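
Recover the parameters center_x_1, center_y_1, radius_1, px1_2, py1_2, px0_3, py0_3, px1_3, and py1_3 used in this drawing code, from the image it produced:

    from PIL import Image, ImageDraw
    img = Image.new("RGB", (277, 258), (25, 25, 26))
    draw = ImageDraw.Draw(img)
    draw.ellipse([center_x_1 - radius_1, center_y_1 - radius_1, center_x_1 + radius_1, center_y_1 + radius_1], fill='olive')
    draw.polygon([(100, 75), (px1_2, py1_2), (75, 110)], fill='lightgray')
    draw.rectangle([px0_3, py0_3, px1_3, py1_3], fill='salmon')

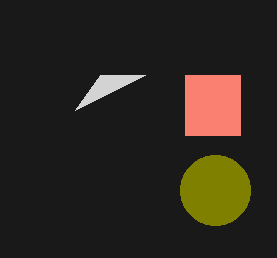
center_x_1 = 215
center_y_1 = 190
radius_1 = 35
px1_2 = 145
py1_2 = 75
px0_3 = 185
py0_3 = 75
px1_3 = 240
py1_3 = 135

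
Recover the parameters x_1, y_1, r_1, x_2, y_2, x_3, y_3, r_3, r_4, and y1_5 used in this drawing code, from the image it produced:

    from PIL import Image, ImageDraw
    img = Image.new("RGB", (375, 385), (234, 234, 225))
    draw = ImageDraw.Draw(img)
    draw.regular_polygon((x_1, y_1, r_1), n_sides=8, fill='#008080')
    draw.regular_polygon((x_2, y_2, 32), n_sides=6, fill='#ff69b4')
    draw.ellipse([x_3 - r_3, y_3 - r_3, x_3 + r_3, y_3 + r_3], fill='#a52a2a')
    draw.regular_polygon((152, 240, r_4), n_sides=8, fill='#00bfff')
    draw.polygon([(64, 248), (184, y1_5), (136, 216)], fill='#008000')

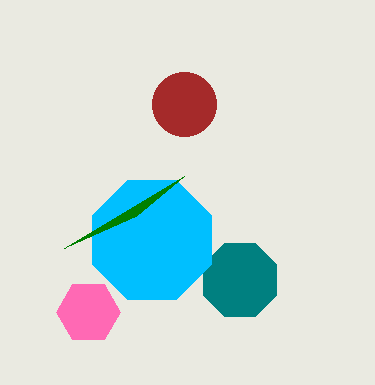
x_1 = 240, y_1 = 280, r_1 = 40, x_2 = 88, y_2 = 312, x_3 = 184, y_3 = 104, r_3 = 32, r_4 = 64, y1_5 = 176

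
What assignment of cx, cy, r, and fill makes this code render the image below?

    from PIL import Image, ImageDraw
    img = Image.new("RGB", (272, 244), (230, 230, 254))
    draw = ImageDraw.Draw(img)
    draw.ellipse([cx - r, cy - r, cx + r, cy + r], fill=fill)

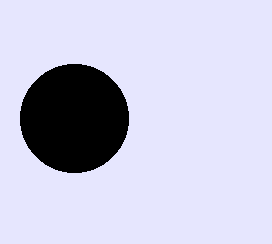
cx = 74; cy = 118; r = 54; fill = 'black'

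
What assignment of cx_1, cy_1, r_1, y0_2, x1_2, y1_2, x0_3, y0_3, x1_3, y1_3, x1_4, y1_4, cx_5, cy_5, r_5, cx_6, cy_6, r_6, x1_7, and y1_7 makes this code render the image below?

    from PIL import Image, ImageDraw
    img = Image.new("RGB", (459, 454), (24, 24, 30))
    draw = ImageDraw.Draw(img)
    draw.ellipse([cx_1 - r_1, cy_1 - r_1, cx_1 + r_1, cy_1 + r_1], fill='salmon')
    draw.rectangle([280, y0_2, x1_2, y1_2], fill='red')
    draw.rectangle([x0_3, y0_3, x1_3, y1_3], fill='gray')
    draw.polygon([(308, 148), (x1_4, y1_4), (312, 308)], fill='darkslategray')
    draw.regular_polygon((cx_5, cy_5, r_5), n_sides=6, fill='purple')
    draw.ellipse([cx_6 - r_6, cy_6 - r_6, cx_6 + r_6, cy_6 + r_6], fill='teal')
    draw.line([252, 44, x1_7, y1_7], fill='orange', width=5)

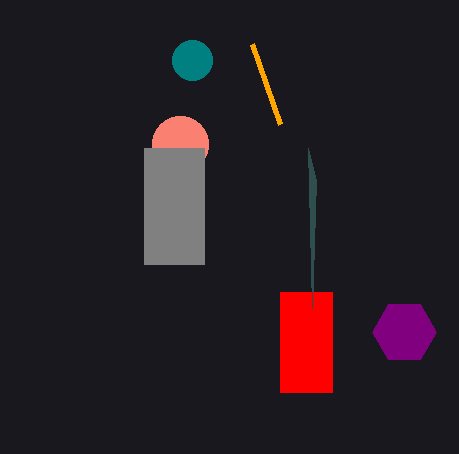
cx_1 = 180
cy_1 = 144
r_1 = 28
y0_2 = 292
x1_2 = 332
y1_2 = 392
x0_3 = 144
y0_3 = 148
x1_3 = 204
y1_3 = 264
x1_4 = 316
y1_4 = 180
cx_5 = 404
cy_5 = 332
r_5 = 32
cx_6 = 192
cy_6 = 60
r_6 = 20
x1_7 = 280
y1_7 = 124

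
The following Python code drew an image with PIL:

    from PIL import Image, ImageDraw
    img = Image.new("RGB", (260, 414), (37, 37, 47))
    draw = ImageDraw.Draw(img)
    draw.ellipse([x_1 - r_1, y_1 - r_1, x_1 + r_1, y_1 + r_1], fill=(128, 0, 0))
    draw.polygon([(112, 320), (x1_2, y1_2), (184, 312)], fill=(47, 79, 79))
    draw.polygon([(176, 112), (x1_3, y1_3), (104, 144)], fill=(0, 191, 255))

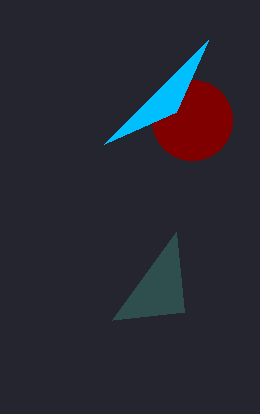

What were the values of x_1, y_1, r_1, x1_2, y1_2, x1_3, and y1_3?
x_1 = 192, y_1 = 120, r_1 = 40, x1_2 = 176, y1_2 = 232, x1_3 = 208, y1_3 = 40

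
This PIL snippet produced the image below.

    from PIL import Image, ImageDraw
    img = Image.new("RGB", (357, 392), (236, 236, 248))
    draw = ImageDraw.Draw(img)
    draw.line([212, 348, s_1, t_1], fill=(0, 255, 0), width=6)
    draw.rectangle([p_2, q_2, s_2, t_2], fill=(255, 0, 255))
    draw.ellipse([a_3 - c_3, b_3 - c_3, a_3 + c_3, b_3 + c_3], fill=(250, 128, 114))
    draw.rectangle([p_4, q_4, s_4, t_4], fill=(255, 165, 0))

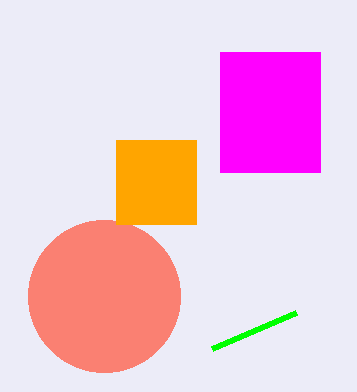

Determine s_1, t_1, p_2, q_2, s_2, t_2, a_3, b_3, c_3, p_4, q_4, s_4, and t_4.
s_1 = 296
t_1 = 312
p_2 = 220
q_2 = 52
s_2 = 320
t_2 = 172
a_3 = 104
b_3 = 296
c_3 = 76
p_4 = 116
q_4 = 140
s_4 = 196
t_4 = 224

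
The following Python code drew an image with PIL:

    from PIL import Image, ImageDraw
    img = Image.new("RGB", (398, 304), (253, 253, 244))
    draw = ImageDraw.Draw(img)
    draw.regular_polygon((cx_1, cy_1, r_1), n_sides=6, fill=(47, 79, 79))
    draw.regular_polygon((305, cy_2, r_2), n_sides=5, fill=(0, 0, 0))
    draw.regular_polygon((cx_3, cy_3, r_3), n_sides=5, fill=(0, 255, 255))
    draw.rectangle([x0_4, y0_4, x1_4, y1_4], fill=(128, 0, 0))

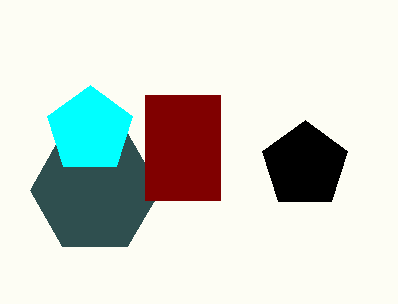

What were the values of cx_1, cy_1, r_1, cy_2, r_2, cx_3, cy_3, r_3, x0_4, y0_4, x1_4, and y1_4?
cx_1 = 95, cy_1 = 190, r_1 = 65, cy_2 = 165, r_2 = 45, cx_3 = 90, cy_3 = 130, r_3 = 45, x0_4 = 145, y0_4 = 95, x1_4 = 220, y1_4 = 200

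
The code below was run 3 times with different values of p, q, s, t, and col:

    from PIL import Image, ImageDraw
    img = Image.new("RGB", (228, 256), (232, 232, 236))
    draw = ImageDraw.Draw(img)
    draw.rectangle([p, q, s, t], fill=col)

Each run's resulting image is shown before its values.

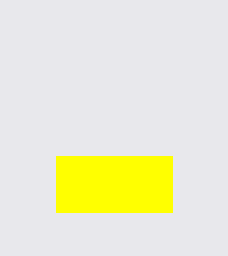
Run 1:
p = 56, q = 156, s = 172, t = 212, col = 'yellow'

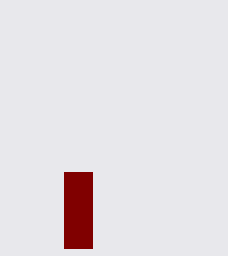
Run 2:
p = 64; q = 172; s = 92; t = 248; col = 'maroon'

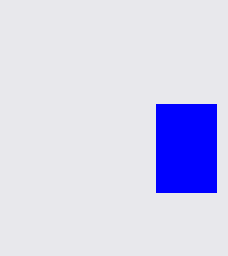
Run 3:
p = 156, q = 104, s = 216, t = 192, col = 'blue'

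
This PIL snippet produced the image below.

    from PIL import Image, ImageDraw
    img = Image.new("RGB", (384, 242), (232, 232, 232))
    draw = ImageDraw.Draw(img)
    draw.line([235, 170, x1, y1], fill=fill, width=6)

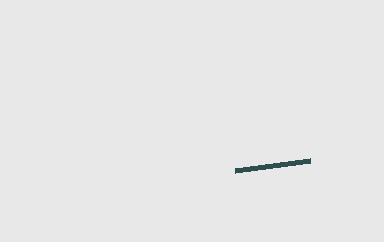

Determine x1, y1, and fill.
x1 = 310; y1 = 160; fill = 'darkslategray'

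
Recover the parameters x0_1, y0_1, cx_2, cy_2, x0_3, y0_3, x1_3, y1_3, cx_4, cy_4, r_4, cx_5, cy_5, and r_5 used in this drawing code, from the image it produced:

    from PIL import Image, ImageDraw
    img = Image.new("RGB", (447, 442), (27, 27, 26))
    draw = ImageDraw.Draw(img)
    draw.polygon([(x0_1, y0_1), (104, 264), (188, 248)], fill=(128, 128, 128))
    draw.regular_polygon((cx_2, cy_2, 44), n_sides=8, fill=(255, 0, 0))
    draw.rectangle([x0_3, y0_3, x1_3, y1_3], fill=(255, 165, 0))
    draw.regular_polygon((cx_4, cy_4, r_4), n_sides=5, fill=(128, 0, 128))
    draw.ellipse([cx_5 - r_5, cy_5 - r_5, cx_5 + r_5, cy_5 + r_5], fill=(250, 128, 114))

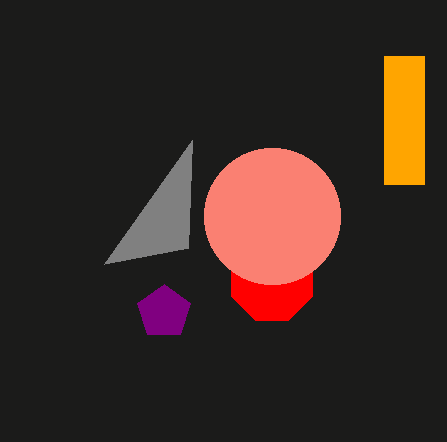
x0_1 = 192; y0_1 = 140; cx_2 = 272; cy_2 = 280; x0_3 = 384; y0_3 = 56; x1_3 = 424; y1_3 = 184; cx_4 = 164; cy_4 = 312; r_4 = 28; cx_5 = 272; cy_5 = 216; r_5 = 68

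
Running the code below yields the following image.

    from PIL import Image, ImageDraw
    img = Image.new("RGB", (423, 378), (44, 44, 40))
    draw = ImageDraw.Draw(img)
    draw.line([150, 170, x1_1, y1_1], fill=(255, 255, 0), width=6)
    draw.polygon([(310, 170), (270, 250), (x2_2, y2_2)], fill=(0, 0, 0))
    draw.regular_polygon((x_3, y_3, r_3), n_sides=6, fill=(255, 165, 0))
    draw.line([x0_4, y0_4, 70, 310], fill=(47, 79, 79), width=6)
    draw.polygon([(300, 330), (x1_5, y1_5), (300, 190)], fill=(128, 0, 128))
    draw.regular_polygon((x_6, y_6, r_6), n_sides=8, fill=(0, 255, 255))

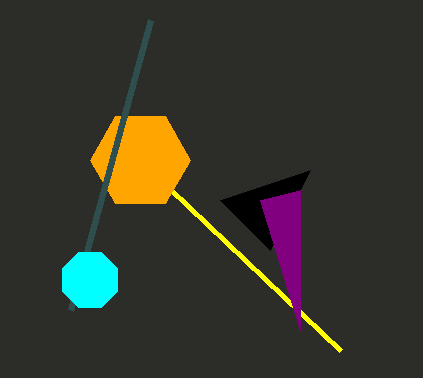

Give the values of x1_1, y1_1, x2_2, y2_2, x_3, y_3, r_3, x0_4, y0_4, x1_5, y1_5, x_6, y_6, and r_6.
x1_1 = 340; y1_1 = 350; x2_2 = 220; y2_2 = 200; x_3 = 140; y_3 = 160; r_3 = 50; x0_4 = 150; y0_4 = 20; x1_5 = 260; y1_5 = 200; x_6 = 90; y_6 = 280; r_6 = 30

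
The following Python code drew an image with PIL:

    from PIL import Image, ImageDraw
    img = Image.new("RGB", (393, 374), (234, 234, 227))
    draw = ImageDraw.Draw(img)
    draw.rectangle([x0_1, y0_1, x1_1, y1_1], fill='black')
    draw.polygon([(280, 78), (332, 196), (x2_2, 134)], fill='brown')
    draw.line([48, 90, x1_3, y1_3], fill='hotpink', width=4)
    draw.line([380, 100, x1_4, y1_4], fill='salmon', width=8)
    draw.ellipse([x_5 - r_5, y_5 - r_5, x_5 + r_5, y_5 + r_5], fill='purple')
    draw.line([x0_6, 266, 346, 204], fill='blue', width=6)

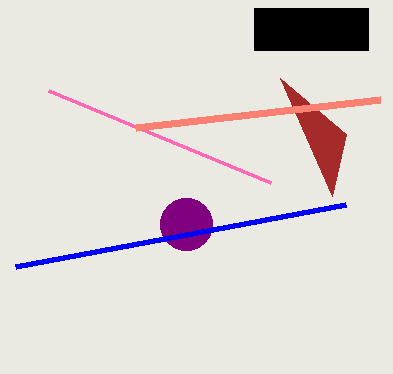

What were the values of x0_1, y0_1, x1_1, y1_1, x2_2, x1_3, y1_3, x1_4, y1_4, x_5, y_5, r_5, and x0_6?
x0_1 = 254; y0_1 = 8; x1_1 = 368; y1_1 = 50; x2_2 = 346; x1_3 = 270; y1_3 = 182; x1_4 = 136; y1_4 = 128; x_5 = 186; y_5 = 224; r_5 = 26; x0_6 = 16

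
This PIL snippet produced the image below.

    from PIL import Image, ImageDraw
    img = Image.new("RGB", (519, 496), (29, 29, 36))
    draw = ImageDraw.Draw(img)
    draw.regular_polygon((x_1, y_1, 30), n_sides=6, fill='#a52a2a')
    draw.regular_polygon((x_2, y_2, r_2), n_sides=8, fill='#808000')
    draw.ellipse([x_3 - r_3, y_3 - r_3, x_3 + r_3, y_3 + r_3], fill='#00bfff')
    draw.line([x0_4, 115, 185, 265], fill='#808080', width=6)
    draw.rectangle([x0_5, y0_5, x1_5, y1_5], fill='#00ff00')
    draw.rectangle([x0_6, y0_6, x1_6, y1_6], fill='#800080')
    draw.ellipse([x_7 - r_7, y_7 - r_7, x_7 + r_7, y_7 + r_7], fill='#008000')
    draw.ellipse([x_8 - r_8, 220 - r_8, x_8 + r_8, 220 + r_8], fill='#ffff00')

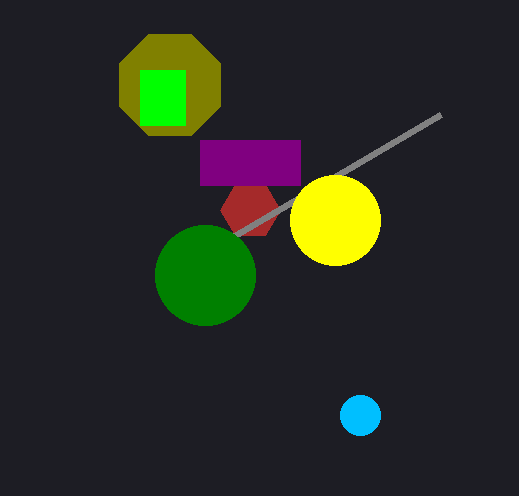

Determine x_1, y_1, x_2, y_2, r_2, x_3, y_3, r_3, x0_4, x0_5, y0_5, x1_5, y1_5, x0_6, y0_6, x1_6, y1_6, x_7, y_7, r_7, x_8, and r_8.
x_1 = 250; y_1 = 210; x_2 = 170; y_2 = 85; r_2 = 55; x_3 = 360; y_3 = 415; r_3 = 20; x0_4 = 440; x0_5 = 140; y0_5 = 70; x1_5 = 185; y1_5 = 125; x0_6 = 200; y0_6 = 140; x1_6 = 300; y1_6 = 185; x_7 = 205; y_7 = 275; r_7 = 50; x_8 = 335; r_8 = 45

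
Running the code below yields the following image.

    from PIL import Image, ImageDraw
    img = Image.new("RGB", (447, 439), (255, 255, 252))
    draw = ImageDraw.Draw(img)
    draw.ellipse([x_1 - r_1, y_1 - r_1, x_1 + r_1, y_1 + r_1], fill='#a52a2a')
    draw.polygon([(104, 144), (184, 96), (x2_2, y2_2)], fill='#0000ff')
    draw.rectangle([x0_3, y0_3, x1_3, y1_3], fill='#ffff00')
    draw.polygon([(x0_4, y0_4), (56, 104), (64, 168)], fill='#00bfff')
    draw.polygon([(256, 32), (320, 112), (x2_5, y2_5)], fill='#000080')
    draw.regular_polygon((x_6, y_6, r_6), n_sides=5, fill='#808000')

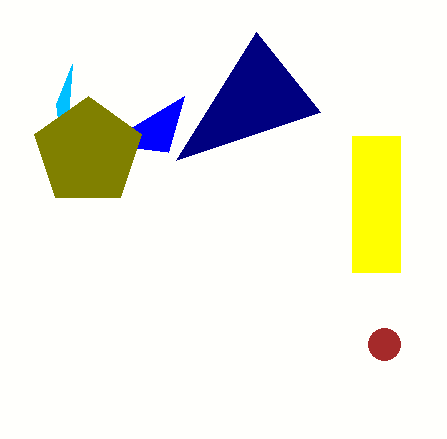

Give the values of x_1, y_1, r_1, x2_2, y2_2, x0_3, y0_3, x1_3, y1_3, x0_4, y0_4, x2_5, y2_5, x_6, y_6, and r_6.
x_1 = 384
y_1 = 344
r_1 = 16
x2_2 = 168
y2_2 = 152
x0_3 = 352
y0_3 = 136
x1_3 = 400
y1_3 = 272
x0_4 = 72
y0_4 = 64
x2_5 = 176
y2_5 = 160
x_6 = 88
y_6 = 152
r_6 = 56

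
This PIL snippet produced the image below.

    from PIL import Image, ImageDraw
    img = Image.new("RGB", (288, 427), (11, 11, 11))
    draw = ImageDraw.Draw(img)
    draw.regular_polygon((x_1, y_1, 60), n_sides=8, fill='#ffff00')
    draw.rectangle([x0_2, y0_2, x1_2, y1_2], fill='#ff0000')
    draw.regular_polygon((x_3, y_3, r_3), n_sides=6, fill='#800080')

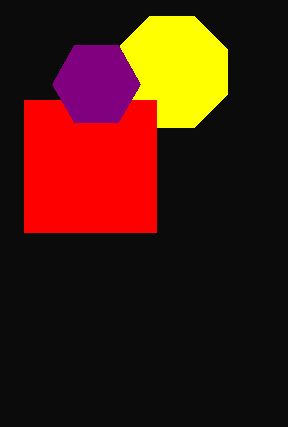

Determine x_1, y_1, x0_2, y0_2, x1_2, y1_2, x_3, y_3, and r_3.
x_1 = 172, y_1 = 72, x0_2 = 24, y0_2 = 100, x1_2 = 156, y1_2 = 232, x_3 = 96, y_3 = 84, r_3 = 44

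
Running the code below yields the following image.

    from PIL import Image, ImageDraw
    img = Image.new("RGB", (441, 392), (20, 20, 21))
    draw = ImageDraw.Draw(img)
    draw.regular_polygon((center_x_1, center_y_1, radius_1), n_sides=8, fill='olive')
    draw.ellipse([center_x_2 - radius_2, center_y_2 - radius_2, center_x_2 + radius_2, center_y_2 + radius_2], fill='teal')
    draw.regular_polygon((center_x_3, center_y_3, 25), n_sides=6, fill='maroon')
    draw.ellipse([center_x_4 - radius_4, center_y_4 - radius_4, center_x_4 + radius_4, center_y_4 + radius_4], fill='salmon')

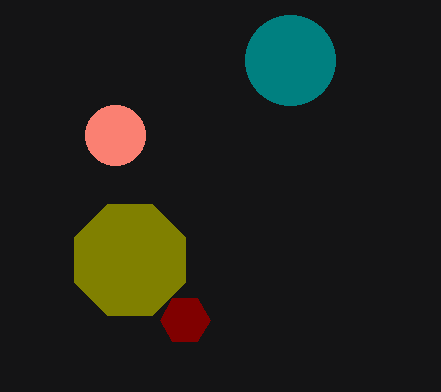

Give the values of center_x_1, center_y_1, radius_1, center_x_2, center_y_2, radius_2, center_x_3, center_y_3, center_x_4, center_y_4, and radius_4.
center_x_1 = 130; center_y_1 = 260; radius_1 = 60; center_x_2 = 290; center_y_2 = 60; radius_2 = 45; center_x_3 = 185; center_y_3 = 320; center_x_4 = 115; center_y_4 = 135; radius_4 = 30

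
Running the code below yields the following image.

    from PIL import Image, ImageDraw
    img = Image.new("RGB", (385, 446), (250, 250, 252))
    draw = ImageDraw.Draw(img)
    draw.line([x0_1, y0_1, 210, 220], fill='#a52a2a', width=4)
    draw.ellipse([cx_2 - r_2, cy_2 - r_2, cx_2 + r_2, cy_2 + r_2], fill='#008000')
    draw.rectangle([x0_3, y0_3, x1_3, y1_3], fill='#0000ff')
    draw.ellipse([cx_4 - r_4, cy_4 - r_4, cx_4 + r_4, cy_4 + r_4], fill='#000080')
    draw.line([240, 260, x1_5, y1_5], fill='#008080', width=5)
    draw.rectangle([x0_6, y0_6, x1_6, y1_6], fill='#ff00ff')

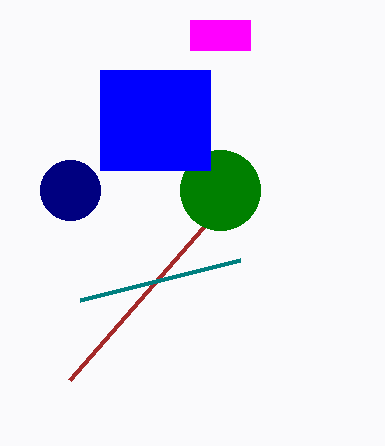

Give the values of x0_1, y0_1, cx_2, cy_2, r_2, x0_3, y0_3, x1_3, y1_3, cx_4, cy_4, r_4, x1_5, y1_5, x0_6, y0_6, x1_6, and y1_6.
x0_1 = 70; y0_1 = 380; cx_2 = 220; cy_2 = 190; r_2 = 40; x0_3 = 100; y0_3 = 70; x1_3 = 210; y1_3 = 170; cx_4 = 70; cy_4 = 190; r_4 = 30; x1_5 = 80; y1_5 = 300; x0_6 = 190; y0_6 = 20; x1_6 = 250; y1_6 = 50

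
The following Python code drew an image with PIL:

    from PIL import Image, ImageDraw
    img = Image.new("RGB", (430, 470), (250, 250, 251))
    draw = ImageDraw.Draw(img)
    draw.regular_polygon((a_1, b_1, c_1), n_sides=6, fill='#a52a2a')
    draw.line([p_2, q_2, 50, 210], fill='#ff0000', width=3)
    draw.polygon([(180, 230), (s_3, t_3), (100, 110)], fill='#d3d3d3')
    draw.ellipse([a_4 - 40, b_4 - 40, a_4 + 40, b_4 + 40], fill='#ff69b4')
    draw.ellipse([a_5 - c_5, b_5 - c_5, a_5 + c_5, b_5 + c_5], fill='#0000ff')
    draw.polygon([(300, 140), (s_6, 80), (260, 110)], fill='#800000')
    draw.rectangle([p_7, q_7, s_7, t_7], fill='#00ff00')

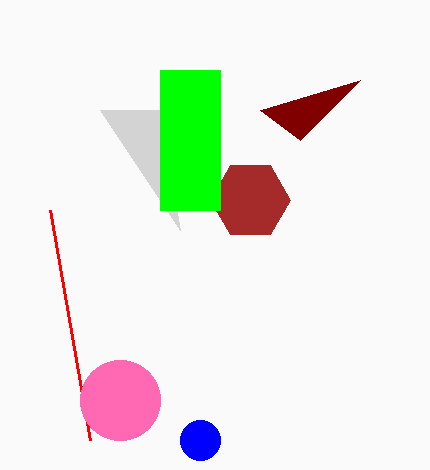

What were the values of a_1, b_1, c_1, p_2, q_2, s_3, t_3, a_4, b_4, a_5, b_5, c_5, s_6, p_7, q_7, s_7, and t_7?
a_1 = 250
b_1 = 200
c_1 = 40
p_2 = 90
q_2 = 440
s_3 = 160
t_3 = 110
a_4 = 120
b_4 = 400
a_5 = 200
b_5 = 440
c_5 = 20
s_6 = 360
p_7 = 160
q_7 = 70
s_7 = 220
t_7 = 210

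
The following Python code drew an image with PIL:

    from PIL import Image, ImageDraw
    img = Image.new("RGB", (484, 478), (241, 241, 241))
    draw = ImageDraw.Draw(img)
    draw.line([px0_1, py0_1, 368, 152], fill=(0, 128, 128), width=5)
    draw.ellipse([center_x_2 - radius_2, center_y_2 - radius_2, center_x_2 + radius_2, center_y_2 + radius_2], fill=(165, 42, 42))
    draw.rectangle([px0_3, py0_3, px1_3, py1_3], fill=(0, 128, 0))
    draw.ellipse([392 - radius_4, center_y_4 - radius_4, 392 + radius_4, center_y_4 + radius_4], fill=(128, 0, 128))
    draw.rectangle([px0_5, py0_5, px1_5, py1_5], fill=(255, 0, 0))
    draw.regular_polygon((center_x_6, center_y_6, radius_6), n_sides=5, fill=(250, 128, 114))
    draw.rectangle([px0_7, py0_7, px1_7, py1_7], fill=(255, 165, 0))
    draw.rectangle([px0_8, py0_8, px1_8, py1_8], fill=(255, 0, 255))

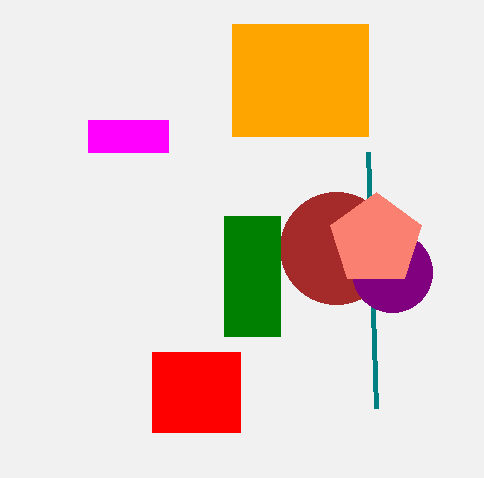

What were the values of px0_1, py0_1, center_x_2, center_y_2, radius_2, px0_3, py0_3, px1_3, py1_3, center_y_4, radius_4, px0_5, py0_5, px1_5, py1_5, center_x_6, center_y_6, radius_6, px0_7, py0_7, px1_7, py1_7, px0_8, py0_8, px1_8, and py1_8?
px0_1 = 376; py0_1 = 408; center_x_2 = 336; center_y_2 = 248; radius_2 = 56; px0_3 = 224; py0_3 = 216; px1_3 = 280; py1_3 = 336; center_y_4 = 272; radius_4 = 40; px0_5 = 152; py0_5 = 352; px1_5 = 240; py1_5 = 432; center_x_6 = 376; center_y_6 = 240; radius_6 = 48; px0_7 = 232; py0_7 = 24; px1_7 = 368; py1_7 = 136; px0_8 = 88; py0_8 = 120; px1_8 = 168; py1_8 = 152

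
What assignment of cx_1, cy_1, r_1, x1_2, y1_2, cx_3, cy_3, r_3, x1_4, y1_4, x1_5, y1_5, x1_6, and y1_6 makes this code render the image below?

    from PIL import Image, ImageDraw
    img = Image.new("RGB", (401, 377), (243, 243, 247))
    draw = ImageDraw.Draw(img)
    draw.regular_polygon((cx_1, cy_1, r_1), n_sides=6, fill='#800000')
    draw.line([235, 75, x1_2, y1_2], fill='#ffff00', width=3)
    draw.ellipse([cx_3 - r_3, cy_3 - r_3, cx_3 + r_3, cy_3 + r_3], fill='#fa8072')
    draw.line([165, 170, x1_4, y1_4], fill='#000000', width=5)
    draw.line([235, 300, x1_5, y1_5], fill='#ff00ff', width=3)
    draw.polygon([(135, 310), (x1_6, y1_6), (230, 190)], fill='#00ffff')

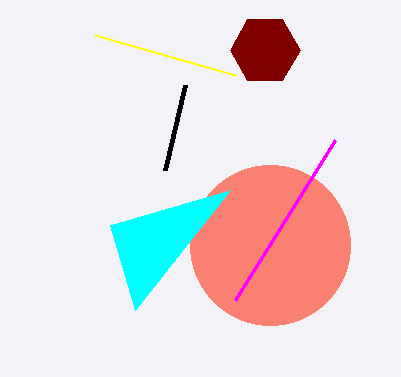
cx_1 = 265
cy_1 = 50
r_1 = 35
x1_2 = 95
y1_2 = 35
cx_3 = 270
cy_3 = 245
r_3 = 80
x1_4 = 185
y1_4 = 85
x1_5 = 335
y1_5 = 140
x1_6 = 110
y1_6 = 225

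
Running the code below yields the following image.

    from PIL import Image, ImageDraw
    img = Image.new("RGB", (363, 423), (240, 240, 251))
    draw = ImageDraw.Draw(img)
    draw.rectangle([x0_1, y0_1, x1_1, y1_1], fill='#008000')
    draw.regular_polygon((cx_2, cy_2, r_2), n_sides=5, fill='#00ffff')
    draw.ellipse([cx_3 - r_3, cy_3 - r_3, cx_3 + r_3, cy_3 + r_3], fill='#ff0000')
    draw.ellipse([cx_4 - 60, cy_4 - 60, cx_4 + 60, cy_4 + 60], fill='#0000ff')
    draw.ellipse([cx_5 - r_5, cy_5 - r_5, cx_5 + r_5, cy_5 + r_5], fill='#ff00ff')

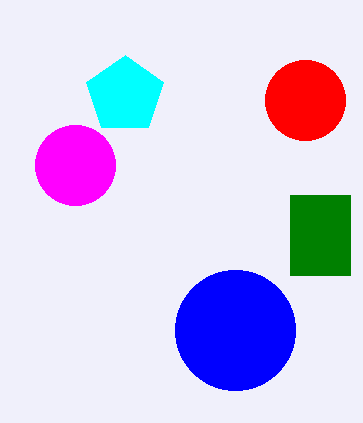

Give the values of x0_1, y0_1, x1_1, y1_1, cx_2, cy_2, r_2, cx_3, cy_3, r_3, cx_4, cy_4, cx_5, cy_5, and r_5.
x0_1 = 290
y0_1 = 195
x1_1 = 350
y1_1 = 275
cx_2 = 125
cy_2 = 95
r_2 = 40
cx_3 = 305
cy_3 = 100
r_3 = 40
cx_4 = 235
cy_4 = 330
cx_5 = 75
cy_5 = 165
r_5 = 40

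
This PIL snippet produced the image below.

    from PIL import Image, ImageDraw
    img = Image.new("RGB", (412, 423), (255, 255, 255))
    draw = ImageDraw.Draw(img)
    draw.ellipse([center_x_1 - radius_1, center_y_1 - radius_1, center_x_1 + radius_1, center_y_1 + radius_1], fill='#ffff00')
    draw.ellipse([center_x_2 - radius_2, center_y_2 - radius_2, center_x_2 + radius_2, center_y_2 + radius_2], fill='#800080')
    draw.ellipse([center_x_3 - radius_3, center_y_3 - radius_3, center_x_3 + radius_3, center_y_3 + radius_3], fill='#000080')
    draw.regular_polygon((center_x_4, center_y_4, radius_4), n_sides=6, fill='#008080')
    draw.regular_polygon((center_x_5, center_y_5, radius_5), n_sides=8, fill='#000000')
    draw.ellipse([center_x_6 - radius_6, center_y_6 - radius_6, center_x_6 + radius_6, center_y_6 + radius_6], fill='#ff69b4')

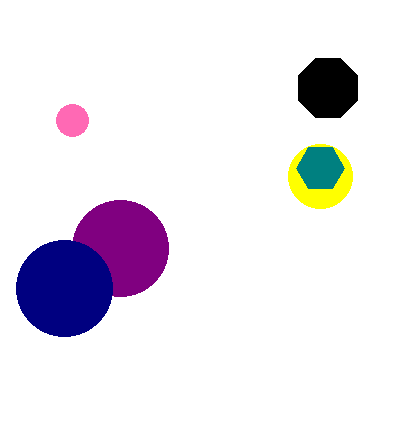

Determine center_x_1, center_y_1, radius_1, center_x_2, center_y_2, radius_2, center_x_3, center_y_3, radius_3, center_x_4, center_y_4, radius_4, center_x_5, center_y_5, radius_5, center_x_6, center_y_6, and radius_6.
center_x_1 = 320
center_y_1 = 176
radius_1 = 32
center_x_2 = 120
center_y_2 = 248
radius_2 = 48
center_x_3 = 64
center_y_3 = 288
radius_3 = 48
center_x_4 = 320
center_y_4 = 168
radius_4 = 24
center_x_5 = 328
center_y_5 = 88
radius_5 = 32
center_x_6 = 72
center_y_6 = 120
radius_6 = 16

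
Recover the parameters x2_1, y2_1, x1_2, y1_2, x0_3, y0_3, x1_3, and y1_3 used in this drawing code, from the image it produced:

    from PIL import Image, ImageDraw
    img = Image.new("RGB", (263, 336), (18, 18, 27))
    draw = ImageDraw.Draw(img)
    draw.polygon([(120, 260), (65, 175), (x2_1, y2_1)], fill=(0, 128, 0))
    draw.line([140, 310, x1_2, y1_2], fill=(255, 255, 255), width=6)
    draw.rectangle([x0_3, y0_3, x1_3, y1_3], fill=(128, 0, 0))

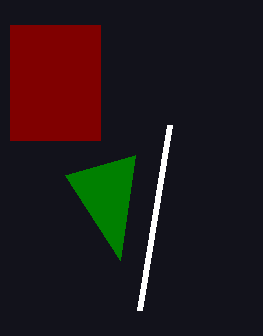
x2_1 = 135
y2_1 = 155
x1_2 = 170
y1_2 = 125
x0_3 = 10
y0_3 = 25
x1_3 = 100
y1_3 = 140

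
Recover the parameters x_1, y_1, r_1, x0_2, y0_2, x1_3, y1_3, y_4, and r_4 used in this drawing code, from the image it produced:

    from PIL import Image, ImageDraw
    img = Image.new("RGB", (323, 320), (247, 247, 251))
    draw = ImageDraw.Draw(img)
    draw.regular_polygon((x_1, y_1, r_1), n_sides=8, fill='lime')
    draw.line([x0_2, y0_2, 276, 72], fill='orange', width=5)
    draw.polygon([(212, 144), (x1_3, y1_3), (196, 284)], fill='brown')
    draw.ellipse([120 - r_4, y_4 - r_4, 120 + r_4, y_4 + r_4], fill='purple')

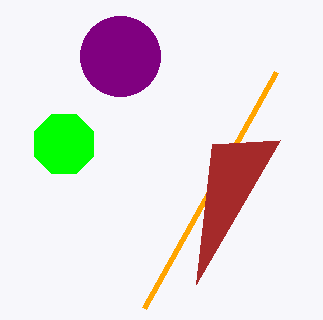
x_1 = 64
y_1 = 144
r_1 = 32
x0_2 = 144
y0_2 = 308
x1_3 = 280
y1_3 = 140
y_4 = 56
r_4 = 40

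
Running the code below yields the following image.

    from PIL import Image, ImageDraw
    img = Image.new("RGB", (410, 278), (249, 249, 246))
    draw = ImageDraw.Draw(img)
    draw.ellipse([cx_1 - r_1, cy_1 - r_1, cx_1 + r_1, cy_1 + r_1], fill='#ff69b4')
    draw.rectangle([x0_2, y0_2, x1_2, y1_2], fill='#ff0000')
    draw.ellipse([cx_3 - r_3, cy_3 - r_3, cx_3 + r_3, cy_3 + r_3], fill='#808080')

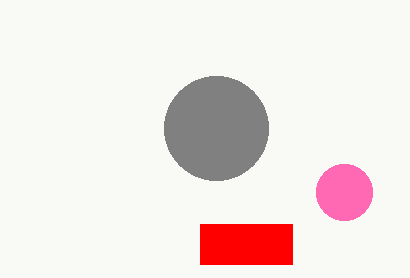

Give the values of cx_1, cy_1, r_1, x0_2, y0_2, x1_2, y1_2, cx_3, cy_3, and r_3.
cx_1 = 344; cy_1 = 192; r_1 = 28; x0_2 = 200; y0_2 = 224; x1_2 = 292; y1_2 = 264; cx_3 = 216; cy_3 = 128; r_3 = 52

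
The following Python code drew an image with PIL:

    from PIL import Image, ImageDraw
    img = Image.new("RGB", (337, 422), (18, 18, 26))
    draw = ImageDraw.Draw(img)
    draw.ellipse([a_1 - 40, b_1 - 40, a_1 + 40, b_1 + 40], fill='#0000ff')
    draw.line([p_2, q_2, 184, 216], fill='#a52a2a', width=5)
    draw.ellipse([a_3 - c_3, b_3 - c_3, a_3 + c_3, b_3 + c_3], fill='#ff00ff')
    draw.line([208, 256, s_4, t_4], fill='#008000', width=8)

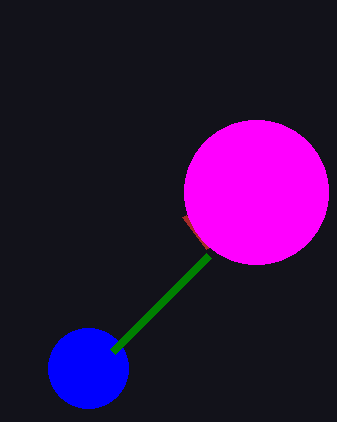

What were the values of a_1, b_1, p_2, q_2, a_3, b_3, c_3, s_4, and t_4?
a_1 = 88
b_1 = 368
p_2 = 208
q_2 = 248
a_3 = 256
b_3 = 192
c_3 = 72
s_4 = 112
t_4 = 352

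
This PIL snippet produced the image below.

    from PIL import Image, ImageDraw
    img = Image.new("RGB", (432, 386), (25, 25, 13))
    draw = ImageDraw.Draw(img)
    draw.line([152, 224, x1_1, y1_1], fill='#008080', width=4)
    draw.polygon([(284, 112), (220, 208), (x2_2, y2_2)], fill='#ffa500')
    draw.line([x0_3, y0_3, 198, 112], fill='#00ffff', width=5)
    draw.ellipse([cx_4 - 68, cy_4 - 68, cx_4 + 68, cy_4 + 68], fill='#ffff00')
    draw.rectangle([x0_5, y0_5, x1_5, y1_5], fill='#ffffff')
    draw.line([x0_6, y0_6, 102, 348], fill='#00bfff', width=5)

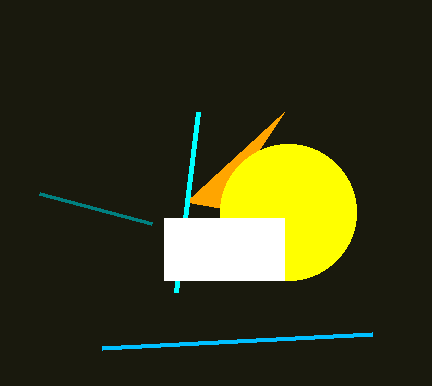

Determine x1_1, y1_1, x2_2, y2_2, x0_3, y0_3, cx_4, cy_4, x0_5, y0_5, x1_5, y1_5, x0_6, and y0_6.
x1_1 = 40; y1_1 = 194; x2_2 = 186; y2_2 = 202; x0_3 = 176; y0_3 = 292; cx_4 = 288; cy_4 = 212; x0_5 = 164; y0_5 = 218; x1_5 = 284; y1_5 = 280; x0_6 = 372; y0_6 = 334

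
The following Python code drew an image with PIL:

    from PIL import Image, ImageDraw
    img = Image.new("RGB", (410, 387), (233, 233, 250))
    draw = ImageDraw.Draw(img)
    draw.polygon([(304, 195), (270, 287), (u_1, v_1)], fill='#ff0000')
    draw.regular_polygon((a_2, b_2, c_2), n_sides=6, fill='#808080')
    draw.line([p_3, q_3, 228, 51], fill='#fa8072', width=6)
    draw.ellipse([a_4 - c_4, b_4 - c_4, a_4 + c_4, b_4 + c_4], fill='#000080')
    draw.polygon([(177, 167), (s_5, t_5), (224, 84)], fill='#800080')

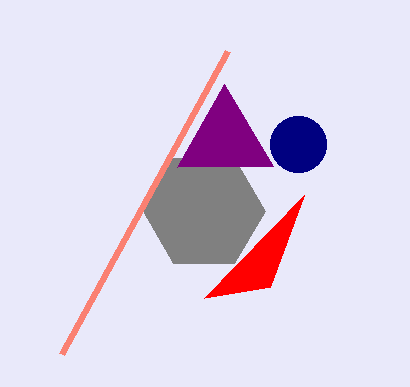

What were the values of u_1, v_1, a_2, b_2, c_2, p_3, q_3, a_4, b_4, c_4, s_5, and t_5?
u_1 = 204
v_1 = 298
a_2 = 204
b_2 = 211
c_2 = 61
p_3 = 62
q_3 = 354
a_4 = 298
b_4 = 144
c_4 = 28
s_5 = 273
t_5 = 166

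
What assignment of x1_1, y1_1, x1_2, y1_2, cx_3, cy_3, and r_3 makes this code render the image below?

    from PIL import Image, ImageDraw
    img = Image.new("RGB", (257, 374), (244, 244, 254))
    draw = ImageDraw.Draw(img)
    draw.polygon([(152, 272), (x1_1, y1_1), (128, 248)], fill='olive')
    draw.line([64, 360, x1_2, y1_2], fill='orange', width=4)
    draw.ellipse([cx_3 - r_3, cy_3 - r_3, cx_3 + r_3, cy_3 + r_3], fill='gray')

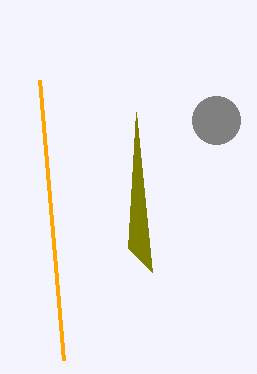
x1_1 = 136; y1_1 = 112; x1_2 = 40; y1_2 = 80; cx_3 = 216; cy_3 = 120; r_3 = 24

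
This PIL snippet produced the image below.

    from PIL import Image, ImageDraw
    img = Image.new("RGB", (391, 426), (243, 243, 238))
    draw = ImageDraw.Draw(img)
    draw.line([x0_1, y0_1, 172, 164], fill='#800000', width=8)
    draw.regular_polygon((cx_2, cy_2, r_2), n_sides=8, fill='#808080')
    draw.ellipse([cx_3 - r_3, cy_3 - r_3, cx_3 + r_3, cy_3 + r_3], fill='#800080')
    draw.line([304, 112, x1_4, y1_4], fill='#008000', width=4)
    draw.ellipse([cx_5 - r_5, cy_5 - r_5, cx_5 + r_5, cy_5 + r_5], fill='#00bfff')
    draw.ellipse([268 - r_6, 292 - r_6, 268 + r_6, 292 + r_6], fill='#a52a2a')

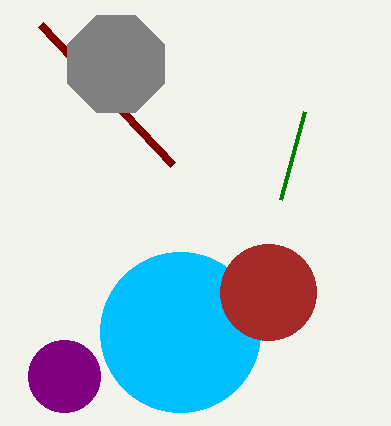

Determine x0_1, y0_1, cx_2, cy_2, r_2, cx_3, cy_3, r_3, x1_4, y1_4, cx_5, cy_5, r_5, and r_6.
x0_1 = 40; y0_1 = 24; cx_2 = 116; cy_2 = 64; r_2 = 52; cx_3 = 64; cy_3 = 376; r_3 = 36; x1_4 = 280; y1_4 = 200; cx_5 = 180; cy_5 = 332; r_5 = 80; r_6 = 48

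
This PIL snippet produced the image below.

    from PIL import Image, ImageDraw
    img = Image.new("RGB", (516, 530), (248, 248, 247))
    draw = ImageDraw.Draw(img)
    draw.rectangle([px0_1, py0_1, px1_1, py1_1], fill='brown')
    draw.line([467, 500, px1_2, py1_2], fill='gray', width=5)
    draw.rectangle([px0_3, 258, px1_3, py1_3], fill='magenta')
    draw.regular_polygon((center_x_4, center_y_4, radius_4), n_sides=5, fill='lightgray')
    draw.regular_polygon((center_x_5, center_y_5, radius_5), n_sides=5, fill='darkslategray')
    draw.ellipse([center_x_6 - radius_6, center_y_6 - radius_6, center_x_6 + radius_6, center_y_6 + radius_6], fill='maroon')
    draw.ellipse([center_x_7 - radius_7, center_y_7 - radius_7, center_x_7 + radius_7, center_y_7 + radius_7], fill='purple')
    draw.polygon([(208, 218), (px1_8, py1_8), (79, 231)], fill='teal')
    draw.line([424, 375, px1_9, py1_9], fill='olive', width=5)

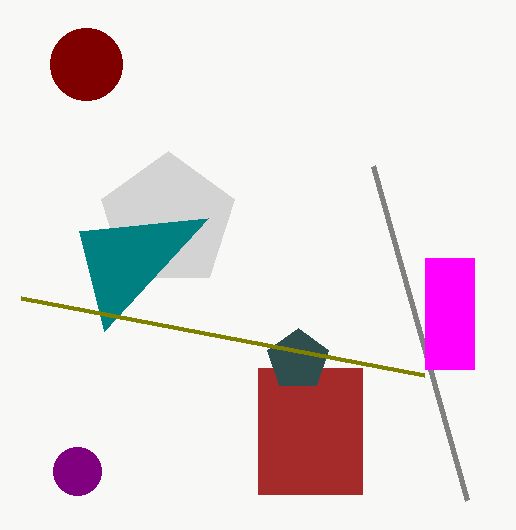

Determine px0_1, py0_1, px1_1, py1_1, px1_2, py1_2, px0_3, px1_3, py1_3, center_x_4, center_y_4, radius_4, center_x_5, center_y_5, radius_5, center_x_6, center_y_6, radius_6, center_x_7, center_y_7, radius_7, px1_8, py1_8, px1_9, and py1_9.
px0_1 = 258, py0_1 = 368, px1_1 = 362, py1_1 = 494, px1_2 = 373, py1_2 = 166, px0_3 = 425, px1_3 = 474, py1_3 = 369, center_x_4 = 168, center_y_4 = 221, radius_4 = 70, center_x_5 = 298, center_y_5 = 360, radius_5 = 32, center_x_6 = 86, center_y_6 = 64, radius_6 = 36, center_x_7 = 77, center_y_7 = 471, radius_7 = 24, px1_8 = 104, py1_8 = 331, px1_9 = 21, py1_9 = 298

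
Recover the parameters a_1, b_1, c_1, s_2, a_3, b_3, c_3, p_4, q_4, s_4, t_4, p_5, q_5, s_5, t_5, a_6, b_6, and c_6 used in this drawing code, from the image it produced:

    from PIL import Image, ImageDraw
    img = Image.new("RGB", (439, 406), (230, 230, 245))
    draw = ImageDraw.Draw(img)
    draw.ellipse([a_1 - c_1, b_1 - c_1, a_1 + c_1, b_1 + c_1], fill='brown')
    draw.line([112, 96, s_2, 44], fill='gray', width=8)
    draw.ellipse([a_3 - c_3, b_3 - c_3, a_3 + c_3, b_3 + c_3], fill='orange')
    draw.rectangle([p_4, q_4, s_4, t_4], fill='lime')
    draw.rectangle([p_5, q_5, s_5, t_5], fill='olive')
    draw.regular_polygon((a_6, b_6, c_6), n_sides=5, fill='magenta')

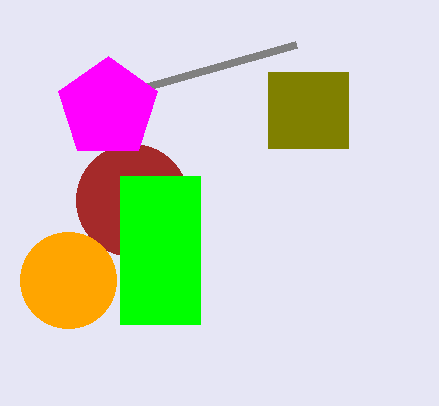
a_1 = 132; b_1 = 200; c_1 = 56; s_2 = 296; a_3 = 68; b_3 = 280; c_3 = 48; p_4 = 120; q_4 = 176; s_4 = 200; t_4 = 324; p_5 = 268; q_5 = 72; s_5 = 348; t_5 = 148; a_6 = 108; b_6 = 108; c_6 = 52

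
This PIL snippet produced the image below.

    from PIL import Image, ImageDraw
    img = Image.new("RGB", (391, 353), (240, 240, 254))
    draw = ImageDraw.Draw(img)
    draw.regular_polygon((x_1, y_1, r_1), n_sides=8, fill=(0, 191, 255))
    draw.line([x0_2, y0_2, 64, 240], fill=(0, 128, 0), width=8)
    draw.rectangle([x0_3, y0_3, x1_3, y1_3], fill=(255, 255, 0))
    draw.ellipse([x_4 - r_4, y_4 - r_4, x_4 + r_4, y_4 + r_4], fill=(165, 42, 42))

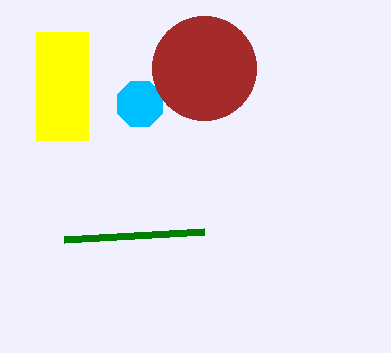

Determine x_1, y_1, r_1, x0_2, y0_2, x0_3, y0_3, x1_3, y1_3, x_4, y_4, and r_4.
x_1 = 140, y_1 = 104, r_1 = 24, x0_2 = 204, y0_2 = 232, x0_3 = 36, y0_3 = 32, x1_3 = 88, y1_3 = 140, x_4 = 204, y_4 = 68, r_4 = 52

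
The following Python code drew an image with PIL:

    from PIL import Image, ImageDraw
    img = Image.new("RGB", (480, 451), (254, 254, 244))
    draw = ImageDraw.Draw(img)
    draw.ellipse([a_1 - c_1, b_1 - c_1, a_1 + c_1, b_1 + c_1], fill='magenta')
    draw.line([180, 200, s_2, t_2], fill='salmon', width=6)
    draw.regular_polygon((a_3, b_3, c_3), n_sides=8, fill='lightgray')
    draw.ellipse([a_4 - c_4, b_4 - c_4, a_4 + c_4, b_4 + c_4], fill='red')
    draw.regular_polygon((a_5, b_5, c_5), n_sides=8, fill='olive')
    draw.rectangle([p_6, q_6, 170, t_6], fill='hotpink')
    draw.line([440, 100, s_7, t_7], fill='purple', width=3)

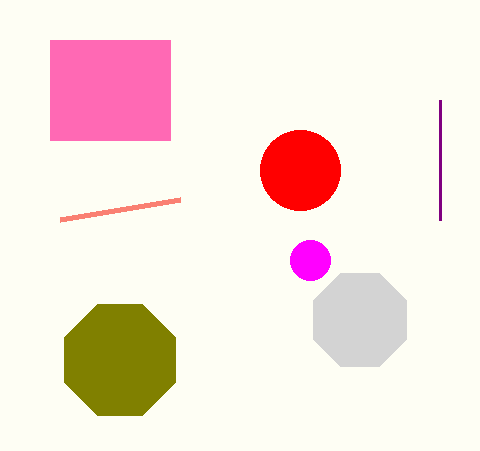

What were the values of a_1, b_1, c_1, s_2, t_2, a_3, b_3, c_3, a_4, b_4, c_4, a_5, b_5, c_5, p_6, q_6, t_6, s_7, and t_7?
a_1 = 310
b_1 = 260
c_1 = 20
s_2 = 60
t_2 = 220
a_3 = 360
b_3 = 320
c_3 = 50
a_4 = 300
b_4 = 170
c_4 = 40
a_5 = 120
b_5 = 360
c_5 = 60
p_6 = 50
q_6 = 40
t_6 = 140
s_7 = 440
t_7 = 220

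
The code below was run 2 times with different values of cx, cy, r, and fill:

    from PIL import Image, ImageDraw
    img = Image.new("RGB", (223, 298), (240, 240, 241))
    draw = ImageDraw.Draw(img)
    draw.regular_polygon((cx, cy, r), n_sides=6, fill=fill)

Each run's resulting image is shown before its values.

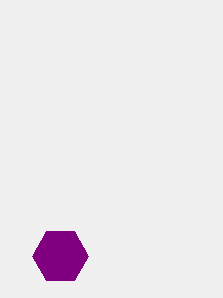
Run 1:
cx = 60; cy = 256; r = 28; fill = 'purple'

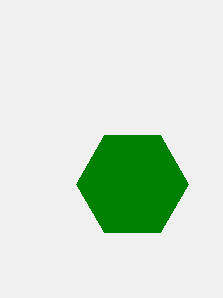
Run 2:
cx = 132; cy = 184; r = 56; fill = 'green'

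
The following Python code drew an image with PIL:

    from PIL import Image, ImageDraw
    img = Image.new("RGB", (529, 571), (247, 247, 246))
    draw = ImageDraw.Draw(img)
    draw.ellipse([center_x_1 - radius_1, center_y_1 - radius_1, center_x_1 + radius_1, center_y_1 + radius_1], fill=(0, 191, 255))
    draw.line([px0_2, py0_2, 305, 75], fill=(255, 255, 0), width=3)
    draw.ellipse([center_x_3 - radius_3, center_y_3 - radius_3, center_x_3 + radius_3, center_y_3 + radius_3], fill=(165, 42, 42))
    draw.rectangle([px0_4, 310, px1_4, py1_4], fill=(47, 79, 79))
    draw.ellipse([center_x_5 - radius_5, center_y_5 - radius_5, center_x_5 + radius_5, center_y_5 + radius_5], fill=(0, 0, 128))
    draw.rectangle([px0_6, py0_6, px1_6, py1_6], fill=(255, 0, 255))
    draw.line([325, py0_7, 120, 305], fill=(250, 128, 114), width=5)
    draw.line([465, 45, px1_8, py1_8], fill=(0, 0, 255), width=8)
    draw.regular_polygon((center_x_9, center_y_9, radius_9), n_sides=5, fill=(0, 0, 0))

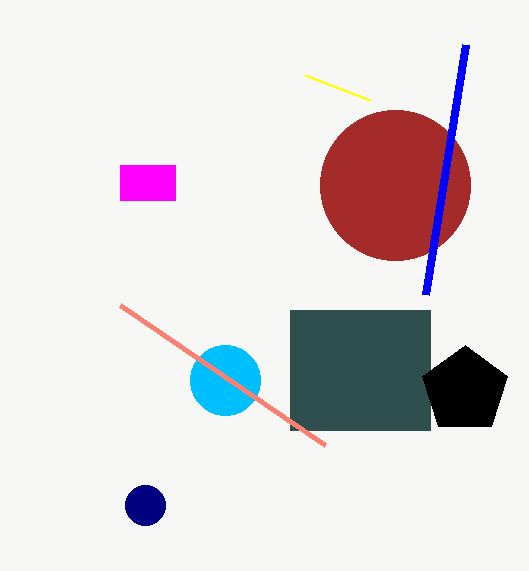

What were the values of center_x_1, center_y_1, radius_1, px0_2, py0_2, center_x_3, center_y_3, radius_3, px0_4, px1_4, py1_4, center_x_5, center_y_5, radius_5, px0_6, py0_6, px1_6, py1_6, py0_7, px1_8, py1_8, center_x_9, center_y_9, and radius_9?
center_x_1 = 225; center_y_1 = 380; radius_1 = 35; px0_2 = 370; py0_2 = 100; center_x_3 = 395; center_y_3 = 185; radius_3 = 75; px0_4 = 290; px1_4 = 430; py1_4 = 430; center_x_5 = 145; center_y_5 = 505; radius_5 = 20; px0_6 = 120; py0_6 = 165; px1_6 = 175; py1_6 = 200; py0_7 = 445; px1_8 = 425; py1_8 = 295; center_x_9 = 465; center_y_9 = 390; radius_9 = 45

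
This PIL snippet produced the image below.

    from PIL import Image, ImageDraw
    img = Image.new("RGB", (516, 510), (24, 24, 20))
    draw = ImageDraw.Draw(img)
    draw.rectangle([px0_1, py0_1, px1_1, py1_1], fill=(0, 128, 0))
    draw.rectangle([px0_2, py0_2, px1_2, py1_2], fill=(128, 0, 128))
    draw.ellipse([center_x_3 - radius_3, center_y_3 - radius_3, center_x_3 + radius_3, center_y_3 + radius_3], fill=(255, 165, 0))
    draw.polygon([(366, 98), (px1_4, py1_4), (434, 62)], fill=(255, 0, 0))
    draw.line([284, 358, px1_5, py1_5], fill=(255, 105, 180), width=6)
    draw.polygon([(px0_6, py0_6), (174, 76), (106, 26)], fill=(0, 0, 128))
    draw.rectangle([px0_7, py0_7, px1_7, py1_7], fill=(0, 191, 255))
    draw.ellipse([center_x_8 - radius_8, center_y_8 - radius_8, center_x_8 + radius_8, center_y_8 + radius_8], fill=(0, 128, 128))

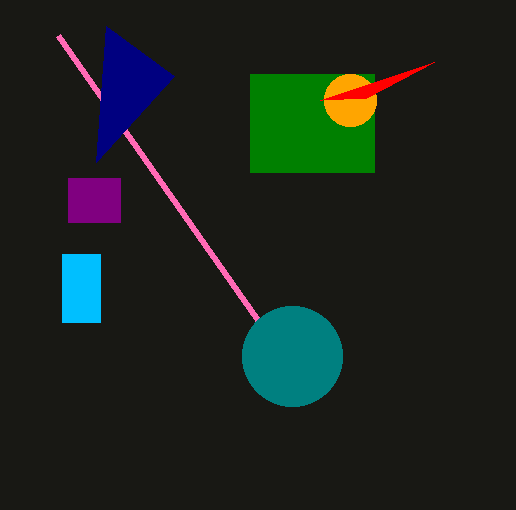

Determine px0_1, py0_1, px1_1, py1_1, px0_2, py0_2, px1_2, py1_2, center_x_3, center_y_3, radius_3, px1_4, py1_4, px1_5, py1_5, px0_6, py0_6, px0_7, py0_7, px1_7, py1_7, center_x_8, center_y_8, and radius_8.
px0_1 = 250
py0_1 = 74
px1_1 = 374
py1_1 = 172
px0_2 = 68
py0_2 = 178
px1_2 = 120
py1_2 = 222
center_x_3 = 350
center_y_3 = 100
radius_3 = 26
px1_4 = 320
py1_4 = 100
px1_5 = 58
py1_5 = 36
px0_6 = 96
py0_6 = 162
px0_7 = 62
py0_7 = 254
px1_7 = 100
py1_7 = 322
center_x_8 = 292
center_y_8 = 356
radius_8 = 50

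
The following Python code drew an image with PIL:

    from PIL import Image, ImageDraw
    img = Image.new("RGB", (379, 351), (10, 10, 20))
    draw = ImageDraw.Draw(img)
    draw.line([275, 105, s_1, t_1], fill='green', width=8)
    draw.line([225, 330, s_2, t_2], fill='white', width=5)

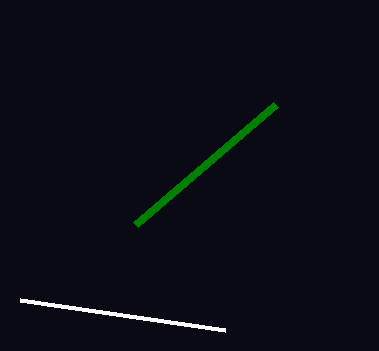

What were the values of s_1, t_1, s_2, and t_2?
s_1 = 135; t_1 = 225; s_2 = 20; t_2 = 300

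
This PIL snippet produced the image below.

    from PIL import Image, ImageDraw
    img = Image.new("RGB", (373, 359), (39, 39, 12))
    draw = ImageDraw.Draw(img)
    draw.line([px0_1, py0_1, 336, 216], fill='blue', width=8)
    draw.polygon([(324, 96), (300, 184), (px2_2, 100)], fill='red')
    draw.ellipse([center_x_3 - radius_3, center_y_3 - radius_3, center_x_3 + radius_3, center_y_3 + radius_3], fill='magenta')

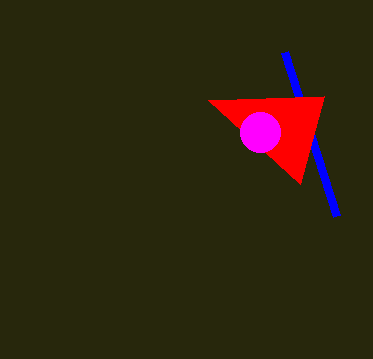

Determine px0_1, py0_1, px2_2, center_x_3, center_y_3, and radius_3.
px0_1 = 284, py0_1 = 52, px2_2 = 208, center_x_3 = 260, center_y_3 = 132, radius_3 = 20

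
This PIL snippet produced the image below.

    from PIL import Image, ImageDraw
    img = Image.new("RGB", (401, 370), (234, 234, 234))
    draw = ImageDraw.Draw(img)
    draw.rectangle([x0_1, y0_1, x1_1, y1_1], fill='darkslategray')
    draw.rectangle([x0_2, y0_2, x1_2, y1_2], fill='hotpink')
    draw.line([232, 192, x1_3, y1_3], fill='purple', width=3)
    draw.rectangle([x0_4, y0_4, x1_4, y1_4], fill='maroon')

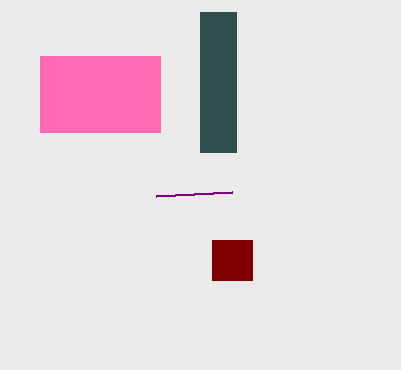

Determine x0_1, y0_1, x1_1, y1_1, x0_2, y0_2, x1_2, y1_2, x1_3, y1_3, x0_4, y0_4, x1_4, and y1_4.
x0_1 = 200; y0_1 = 12; x1_1 = 236; y1_1 = 152; x0_2 = 40; y0_2 = 56; x1_2 = 160; y1_2 = 132; x1_3 = 156; y1_3 = 196; x0_4 = 212; y0_4 = 240; x1_4 = 252; y1_4 = 280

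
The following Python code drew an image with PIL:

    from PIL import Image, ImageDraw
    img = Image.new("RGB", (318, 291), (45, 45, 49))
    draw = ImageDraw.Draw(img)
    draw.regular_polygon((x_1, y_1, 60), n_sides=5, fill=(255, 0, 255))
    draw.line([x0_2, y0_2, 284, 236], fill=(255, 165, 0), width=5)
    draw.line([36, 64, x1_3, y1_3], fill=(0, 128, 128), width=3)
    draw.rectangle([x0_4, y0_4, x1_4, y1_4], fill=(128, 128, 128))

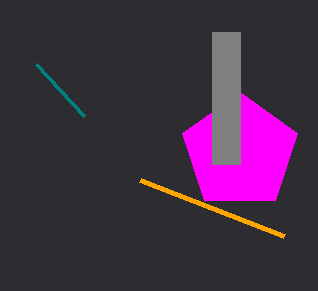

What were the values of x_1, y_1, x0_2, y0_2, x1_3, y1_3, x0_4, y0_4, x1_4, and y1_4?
x_1 = 240, y_1 = 152, x0_2 = 140, y0_2 = 180, x1_3 = 84, y1_3 = 116, x0_4 = 212, y0_4 = 32, x1_4 = 240, y1_4 = 164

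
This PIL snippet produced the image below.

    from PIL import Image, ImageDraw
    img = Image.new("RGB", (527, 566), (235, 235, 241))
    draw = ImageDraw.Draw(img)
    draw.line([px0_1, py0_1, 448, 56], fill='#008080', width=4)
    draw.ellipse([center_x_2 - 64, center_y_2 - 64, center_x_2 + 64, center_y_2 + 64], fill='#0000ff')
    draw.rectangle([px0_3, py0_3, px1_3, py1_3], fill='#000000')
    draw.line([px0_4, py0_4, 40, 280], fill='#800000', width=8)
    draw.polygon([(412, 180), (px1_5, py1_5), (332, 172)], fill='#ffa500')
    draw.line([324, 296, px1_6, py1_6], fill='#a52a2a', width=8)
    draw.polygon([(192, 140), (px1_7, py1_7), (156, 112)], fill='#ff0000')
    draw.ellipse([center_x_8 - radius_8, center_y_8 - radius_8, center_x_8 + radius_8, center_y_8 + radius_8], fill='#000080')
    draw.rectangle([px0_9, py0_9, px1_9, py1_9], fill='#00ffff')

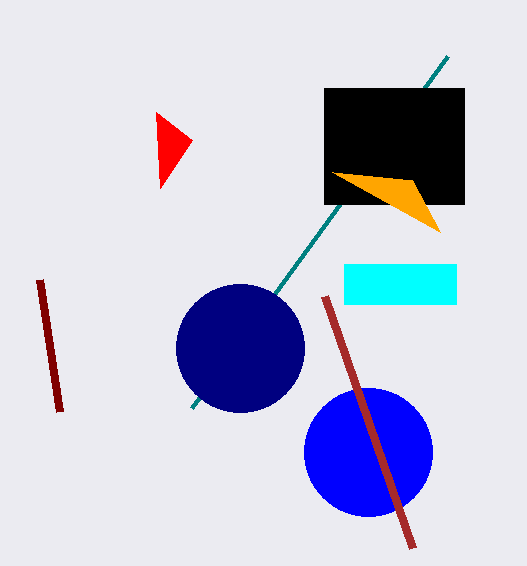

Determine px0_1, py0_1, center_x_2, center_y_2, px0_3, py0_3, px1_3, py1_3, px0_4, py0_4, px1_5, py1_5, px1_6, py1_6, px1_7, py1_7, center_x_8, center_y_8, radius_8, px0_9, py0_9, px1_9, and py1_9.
px0_1 = 192; py0_1 = 408; center_x_2 = 368; center_y_2 = 452; px0_3 = 324; py0_3 = 88; px1_3 = 464; py1_3 = 204; px0_4 = 60; py0_4 = 412; px1_5 = 440; py1_5 = 232; px1_6 = 412; py1_6 = 548; px1_7 = 160; py1_7 = 188; center_x_8 = 240; center_y_8 = 348; radius_8 = 64; px0_9 = 344; py0_9 = 264; px1_9 = 456; py1_9 = 304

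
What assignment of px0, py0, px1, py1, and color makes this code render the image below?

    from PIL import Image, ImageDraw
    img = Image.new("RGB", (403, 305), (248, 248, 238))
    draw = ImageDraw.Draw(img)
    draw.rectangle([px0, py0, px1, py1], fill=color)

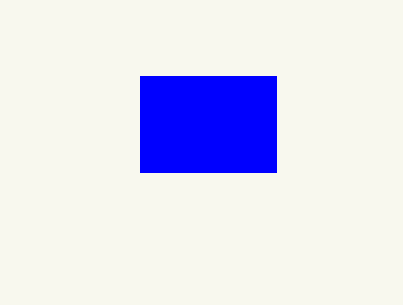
px0 = 140, py0 = 76, px1 = 276, py1 = 172, color = 'blue'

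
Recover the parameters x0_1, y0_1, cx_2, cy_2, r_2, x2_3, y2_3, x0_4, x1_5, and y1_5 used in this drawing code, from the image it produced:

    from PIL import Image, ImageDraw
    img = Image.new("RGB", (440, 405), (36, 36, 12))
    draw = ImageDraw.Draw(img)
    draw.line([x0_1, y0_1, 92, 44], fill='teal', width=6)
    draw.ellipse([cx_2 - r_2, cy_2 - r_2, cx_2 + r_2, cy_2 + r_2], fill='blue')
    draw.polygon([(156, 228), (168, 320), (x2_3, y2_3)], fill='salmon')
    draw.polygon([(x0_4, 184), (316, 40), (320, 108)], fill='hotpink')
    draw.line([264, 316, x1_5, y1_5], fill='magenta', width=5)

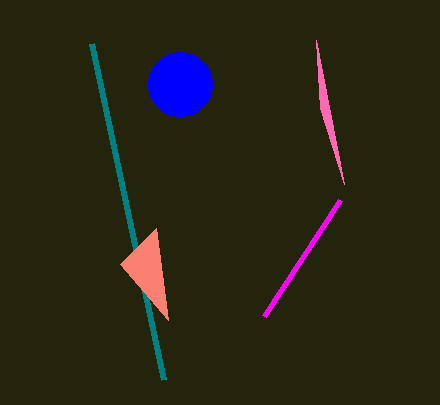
x0_1 = 164, y0_1 = 380, cx_2 = 180, cy_2 = 84, r_2 = 32, x2_3 = 120, y2_3 = 264, x0_4 = 344, x1_5 = 340, y1_5 = 200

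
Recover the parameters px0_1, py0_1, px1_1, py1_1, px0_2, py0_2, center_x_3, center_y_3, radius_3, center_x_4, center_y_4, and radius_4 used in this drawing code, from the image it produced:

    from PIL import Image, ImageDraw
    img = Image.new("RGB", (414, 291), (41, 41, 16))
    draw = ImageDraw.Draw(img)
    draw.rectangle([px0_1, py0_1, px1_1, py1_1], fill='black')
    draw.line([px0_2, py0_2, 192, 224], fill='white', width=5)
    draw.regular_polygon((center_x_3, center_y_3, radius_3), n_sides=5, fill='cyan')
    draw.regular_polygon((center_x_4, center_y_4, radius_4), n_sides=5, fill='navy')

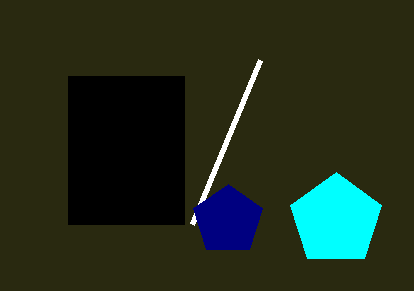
px0_1 = 68, py0_1 = 76, px1_1 = 184, py1_1 = 224, px0_2 = 260, py0_2 = 60, center_x_3 = 336, center_y_3 = 220, radius_3 = 48, center_x_4 = 228, center_y_4 = 220, radius_4 = 36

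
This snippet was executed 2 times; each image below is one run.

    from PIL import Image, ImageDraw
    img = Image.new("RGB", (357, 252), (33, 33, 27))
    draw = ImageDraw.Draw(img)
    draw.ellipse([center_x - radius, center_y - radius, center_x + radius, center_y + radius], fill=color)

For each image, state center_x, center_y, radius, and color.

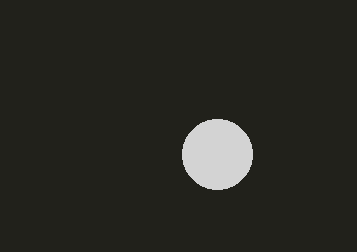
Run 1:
center_x = 217; center_y = 154; radius = 35; color = 'lightgray'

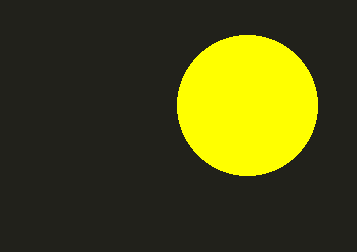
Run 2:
center_x = 247, center_y = 105, radius = 70, color = 'yellow'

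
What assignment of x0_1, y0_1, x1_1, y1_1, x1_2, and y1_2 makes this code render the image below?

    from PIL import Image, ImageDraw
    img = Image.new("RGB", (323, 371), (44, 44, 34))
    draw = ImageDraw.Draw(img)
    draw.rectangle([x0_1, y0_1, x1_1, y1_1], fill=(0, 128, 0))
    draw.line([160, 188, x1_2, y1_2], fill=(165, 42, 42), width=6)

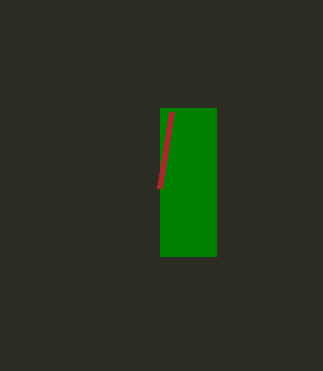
x0_1 = 160; y0_1 = 108; x1_1 = 216; y1_1 = 256; x1_2 = 172; y1_2 = 112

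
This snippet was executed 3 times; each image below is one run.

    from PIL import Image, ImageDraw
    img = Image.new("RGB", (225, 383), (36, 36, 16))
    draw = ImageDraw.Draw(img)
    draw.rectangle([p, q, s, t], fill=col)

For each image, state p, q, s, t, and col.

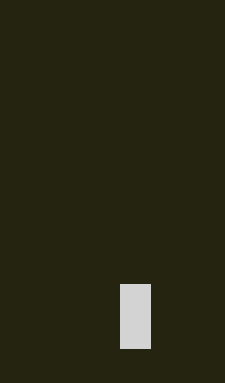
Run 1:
p = 120; q = 284; s = 150; t = 348; col = 'lightgray'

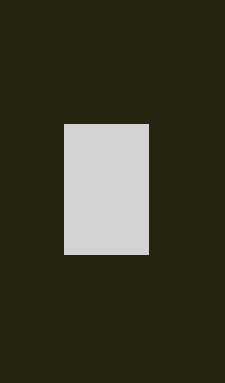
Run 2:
p = 64; q = 124; s = 148; t = 254; col = 'lightgray'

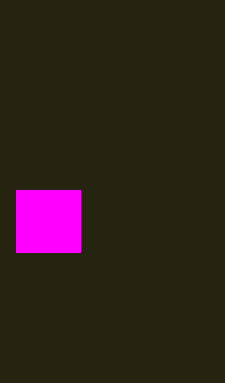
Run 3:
p = 16
q = 190
s = 80
t = 252
col = 'magenta'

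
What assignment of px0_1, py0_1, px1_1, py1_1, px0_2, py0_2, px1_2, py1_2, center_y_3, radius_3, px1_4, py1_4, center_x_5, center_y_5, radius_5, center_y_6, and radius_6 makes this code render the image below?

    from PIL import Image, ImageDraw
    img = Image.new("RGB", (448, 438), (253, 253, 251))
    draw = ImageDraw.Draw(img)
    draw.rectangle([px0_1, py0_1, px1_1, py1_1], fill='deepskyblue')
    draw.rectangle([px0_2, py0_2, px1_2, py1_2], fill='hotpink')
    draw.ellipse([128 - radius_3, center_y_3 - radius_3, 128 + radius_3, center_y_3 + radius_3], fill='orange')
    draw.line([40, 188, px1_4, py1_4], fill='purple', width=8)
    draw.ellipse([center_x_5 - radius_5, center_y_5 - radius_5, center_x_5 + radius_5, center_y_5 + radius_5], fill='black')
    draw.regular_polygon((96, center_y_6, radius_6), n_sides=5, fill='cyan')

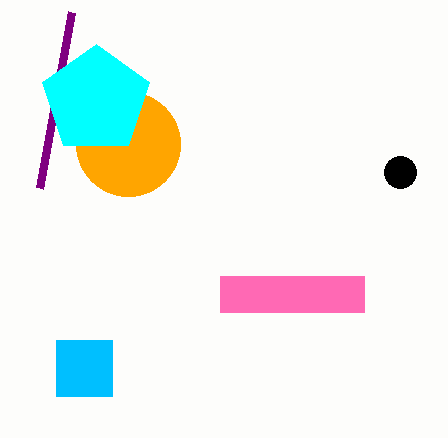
px0_1 = 56; py0_1 = 340; px1_1 = 112; py1_1 = 396; px0_2 = 220; py0_2 = 276; px1_2 = 364; py1_2 = 312; center_y_3 = 144; radius_3 = 52; px1_4 = 72; py1_4 = 12; center_x_5 = 400; center_y_5 = 172; radius_5 = 16; center_y_6 = 100; radius_6 = 56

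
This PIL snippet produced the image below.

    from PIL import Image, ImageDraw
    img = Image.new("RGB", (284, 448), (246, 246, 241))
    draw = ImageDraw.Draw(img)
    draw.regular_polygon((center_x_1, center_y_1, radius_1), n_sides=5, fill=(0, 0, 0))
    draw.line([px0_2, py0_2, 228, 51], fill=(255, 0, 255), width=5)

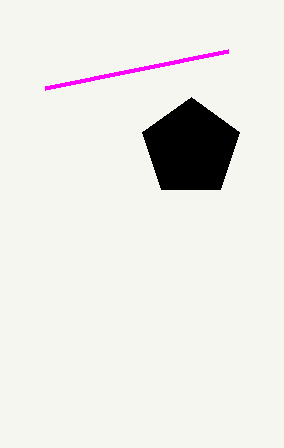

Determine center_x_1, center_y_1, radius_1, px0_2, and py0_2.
center_x_1 = 191
center_y_1 = 148
radius_1 = 51
px0_2 = 45
py0_2 = 88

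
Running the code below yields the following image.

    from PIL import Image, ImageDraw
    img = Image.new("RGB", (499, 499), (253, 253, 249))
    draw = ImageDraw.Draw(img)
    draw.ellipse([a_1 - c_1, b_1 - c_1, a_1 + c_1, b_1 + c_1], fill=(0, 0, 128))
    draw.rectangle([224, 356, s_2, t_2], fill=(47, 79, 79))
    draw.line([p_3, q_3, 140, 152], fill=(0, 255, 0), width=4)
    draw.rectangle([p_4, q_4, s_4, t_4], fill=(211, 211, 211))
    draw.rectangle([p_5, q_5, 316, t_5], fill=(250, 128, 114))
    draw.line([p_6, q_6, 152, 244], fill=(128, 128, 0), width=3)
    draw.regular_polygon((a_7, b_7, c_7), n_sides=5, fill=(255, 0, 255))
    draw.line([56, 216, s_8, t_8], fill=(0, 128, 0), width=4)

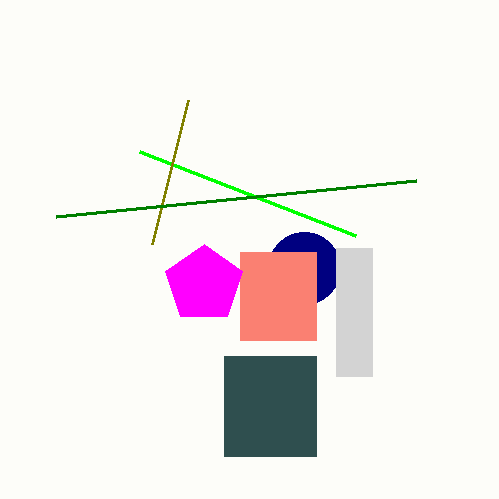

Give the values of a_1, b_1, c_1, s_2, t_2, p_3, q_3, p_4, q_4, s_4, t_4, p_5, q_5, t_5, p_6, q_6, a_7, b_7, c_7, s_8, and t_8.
a_1 = 304
b_1 = 268
c_1 = 36
s_2 = 316
t_2 = 456
p_3 = 356
q_3 = 236
p_4 = 336
q_4 = 248
s_4 = 372
t_4 = 376
p_5 = 240
q_5 = 252
t_5 = 340
p_6 = 188
q_6 = 100
a_7 = 204
b_7 = 284
c_7 = 40
s_8 = 416
t_8 = 180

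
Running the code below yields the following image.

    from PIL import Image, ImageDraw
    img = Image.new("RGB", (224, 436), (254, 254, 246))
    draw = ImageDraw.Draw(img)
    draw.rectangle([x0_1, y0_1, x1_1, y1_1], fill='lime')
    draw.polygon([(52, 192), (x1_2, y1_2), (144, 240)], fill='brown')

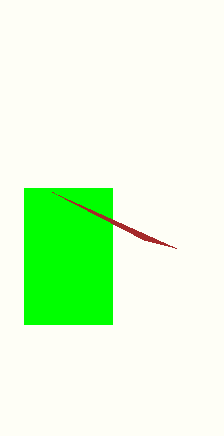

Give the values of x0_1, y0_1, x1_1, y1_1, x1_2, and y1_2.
x0_1 = 24, y0_1 = 188, x1_1 = 112, y1_1 = 324, x1_2 = 176, y1_2 = 248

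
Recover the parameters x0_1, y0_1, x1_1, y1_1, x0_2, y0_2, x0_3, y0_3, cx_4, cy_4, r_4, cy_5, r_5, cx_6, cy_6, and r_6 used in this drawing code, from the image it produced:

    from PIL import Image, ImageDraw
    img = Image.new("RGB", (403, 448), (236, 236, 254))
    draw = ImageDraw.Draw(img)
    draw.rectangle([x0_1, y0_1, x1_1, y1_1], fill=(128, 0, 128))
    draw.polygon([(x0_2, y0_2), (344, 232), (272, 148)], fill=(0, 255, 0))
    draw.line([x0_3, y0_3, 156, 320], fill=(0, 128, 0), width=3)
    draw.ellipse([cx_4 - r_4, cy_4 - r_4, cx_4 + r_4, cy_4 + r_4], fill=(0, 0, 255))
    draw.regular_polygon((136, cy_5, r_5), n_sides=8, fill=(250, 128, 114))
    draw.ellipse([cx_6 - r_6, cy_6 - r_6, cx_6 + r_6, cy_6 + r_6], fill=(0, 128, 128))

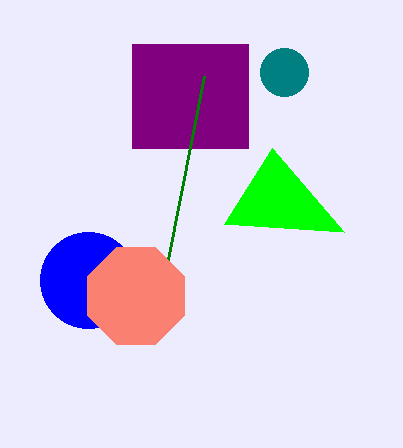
x0_1 = 132, y0_1 = 44, x1_1 = 248, y1_1 = 148, x0_2 = 224, y0_2 = 224, x0_3 = 204, y0_3 = 76, cx_4 = 88, cy_4 = 280, r_4 = 48, cy_5 = 296, r_5 = 52, cx_6 = 284, cy_6 = 72, r_6 = 24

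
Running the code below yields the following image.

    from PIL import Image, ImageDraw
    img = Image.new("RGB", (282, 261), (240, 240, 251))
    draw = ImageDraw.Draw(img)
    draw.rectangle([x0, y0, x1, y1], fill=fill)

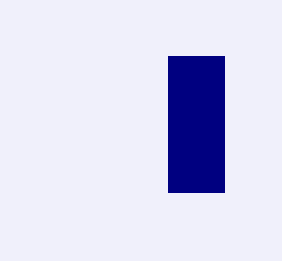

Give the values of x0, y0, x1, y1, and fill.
x0 = 168
y0 = 56
x1 = 224
y1 = 192
fill = 'navy'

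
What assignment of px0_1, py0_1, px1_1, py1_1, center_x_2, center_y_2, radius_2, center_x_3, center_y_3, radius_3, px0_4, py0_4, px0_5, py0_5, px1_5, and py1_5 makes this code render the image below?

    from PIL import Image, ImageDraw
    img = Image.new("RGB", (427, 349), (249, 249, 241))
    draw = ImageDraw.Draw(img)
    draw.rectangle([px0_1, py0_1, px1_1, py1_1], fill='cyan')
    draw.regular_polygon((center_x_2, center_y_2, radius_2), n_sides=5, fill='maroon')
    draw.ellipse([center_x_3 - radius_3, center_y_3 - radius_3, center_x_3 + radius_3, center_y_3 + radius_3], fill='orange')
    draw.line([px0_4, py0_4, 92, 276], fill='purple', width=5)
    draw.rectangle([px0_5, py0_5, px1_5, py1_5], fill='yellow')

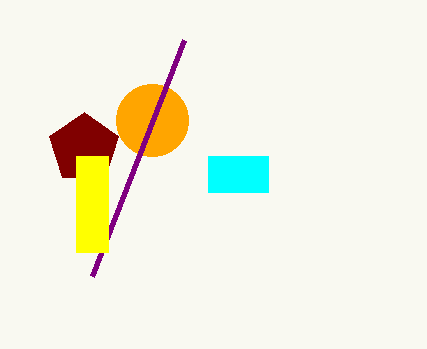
px0_1 = 208; py0_1 = 156; px1_1 = 268; py1_1 = 192; center_x_2 = 84; center_y_2 = 148; radius_2 = 36; center_x_3 = 152; center_y_3 = 120; radius_3 = 36; px0_4 = 184; py0_4 = 40; px0_5 = 76; py0_5 = 156; px1_5 = 108; py1_5 = 252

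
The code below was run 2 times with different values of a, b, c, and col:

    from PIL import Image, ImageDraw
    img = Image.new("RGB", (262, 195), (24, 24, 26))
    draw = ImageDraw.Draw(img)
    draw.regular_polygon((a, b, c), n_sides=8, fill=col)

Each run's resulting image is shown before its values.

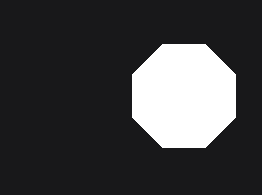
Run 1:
a = 184; b = 96; c = 56; col = 'white'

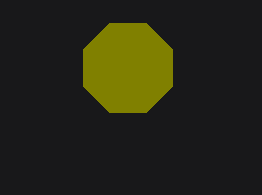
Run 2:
a = 128, b = 68, c = 48, col = 'olive'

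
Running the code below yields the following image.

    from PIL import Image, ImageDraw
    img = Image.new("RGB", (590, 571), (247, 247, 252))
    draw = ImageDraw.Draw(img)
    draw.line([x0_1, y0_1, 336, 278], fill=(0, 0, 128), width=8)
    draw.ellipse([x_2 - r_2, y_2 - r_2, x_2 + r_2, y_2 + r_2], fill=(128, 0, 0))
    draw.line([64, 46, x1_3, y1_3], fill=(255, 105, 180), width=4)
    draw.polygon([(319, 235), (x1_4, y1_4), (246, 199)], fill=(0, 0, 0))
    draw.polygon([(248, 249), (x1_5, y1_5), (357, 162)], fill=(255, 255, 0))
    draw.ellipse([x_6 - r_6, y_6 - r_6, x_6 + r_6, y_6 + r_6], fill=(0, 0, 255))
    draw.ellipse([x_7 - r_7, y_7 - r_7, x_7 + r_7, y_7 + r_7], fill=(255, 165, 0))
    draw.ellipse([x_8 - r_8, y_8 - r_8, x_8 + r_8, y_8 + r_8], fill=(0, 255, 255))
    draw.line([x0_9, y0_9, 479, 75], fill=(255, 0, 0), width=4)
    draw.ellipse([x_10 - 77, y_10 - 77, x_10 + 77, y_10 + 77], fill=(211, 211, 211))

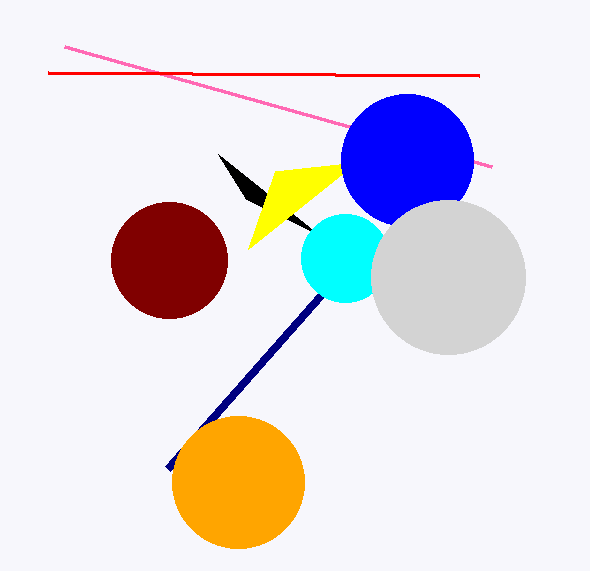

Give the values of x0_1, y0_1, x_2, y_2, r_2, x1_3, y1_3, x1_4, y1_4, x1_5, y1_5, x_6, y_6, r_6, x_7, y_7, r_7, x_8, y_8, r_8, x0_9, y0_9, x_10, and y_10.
x0_1 = 168
y0_1 = 468
x_2 = 169
y_2 = 260
r_2 = 58
x1_3 = 491
y1_3 = 166
x1_4 = 218
y1_4 = 154
x1_5 = 275
y1_5 = 171
x_6 = 407
y_6 = 160
r_6 = 66
x_7 = 238
y_7 = 482
r_7 = 66
x_8 = 345
y_8 = 258
r_8 = 44
x0_9 = 48
y0_9 = 72
x_10 = 448
y_10 = 277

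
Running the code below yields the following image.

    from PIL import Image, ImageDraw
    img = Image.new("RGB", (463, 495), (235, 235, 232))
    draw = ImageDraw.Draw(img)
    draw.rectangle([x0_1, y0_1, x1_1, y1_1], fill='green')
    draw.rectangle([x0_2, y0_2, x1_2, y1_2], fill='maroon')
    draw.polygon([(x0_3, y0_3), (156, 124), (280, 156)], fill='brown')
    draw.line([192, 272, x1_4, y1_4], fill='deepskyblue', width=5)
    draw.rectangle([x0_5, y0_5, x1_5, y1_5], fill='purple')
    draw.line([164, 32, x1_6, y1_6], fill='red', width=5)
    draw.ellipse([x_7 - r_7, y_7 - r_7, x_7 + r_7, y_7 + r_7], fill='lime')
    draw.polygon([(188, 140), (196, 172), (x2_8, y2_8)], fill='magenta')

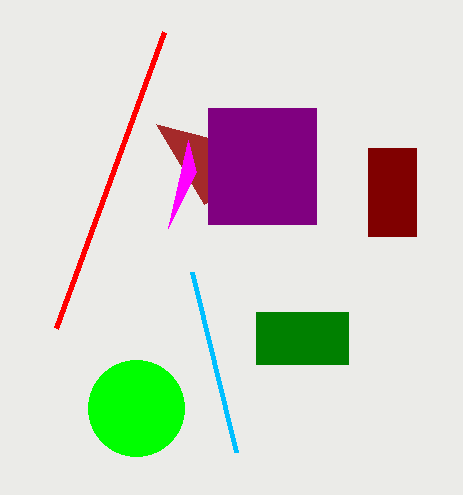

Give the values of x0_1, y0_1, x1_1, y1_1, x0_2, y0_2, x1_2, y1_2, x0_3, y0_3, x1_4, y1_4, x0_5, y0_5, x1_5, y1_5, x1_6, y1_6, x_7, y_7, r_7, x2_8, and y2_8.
x0_1 = 256
y0_1 = 312
x1_1 = 348
y1_1 = 364
x0_2 = 368
y0_2 = 148
x1_2 = 416
y1_2 = 236
x0_3 = 204
y0_3 = 204
x1_4 = 236
y1_4 = 452
x0_5 = 208
y0_5 = 108
x1_5 = 316
y1_5 = 224
x1_6 = 56
y1_6 = 328
x_7 = 136
y_7 = 408
r_7 = 48
x2_8 = 168
y2_8 = 228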